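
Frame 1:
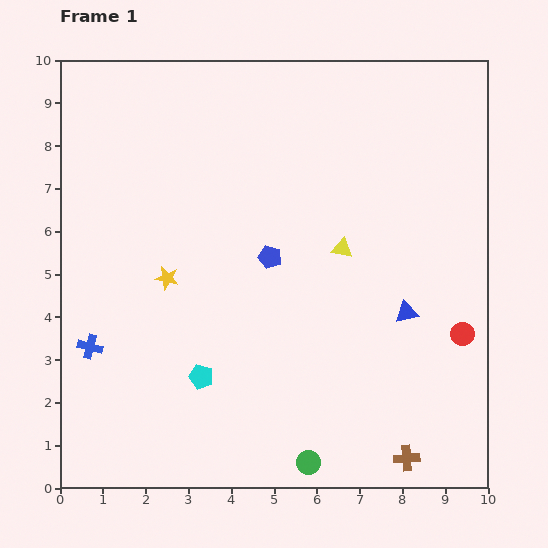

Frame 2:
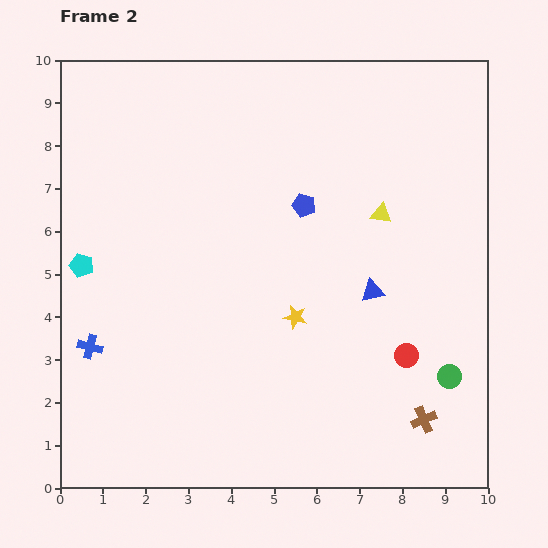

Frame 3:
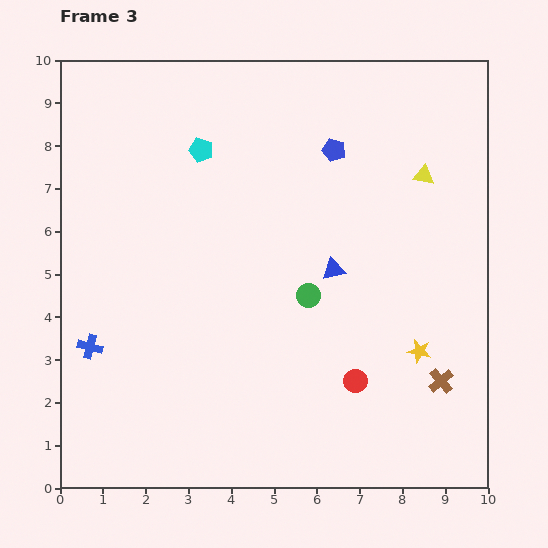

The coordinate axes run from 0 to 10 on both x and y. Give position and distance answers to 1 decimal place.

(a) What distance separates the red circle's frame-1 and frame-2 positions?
1.4

The red circle moved from (9.4, 3.6) to (8.1, 3.1), a distance of √(1.3² + 0.5²) ≈ 1.4.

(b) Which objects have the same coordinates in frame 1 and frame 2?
the blue cross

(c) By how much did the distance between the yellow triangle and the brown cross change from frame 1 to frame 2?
-0.2

Distance in frame 1: 5.1. Distance in frame 2: 4.9.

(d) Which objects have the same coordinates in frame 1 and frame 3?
the blue cross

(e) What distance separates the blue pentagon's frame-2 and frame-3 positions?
1.5

The blue pentagon moved from (5.7, 6.6) to (6.4, 7.9), a distance of √(0.7² + 1.3²) ≈ 1.5.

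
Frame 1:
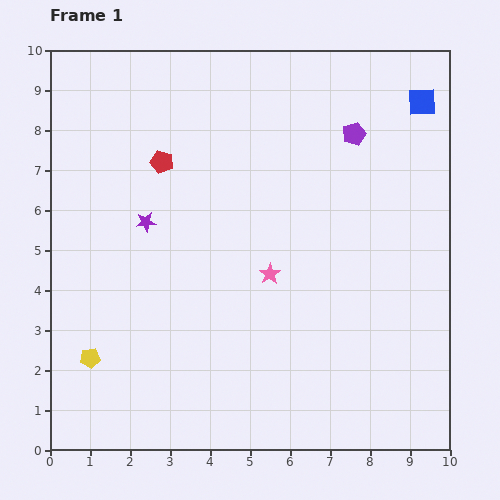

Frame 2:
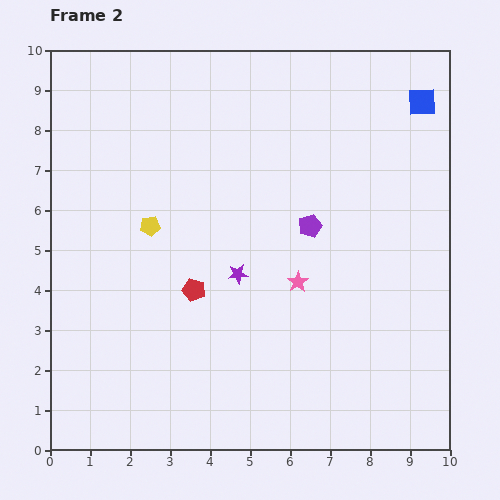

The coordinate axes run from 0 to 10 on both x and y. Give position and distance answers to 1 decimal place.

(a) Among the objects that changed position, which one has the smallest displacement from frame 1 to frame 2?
the pink star

(moved 0.7)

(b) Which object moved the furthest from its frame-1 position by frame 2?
the yellow pentagon

(moved 3.6; next 3.3)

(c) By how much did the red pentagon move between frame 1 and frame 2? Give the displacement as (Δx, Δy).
(0.8, -3.2)

The red pentagon was at (2.8, 7.2) in frame 1 and (3.6, 4.0) in frame 2.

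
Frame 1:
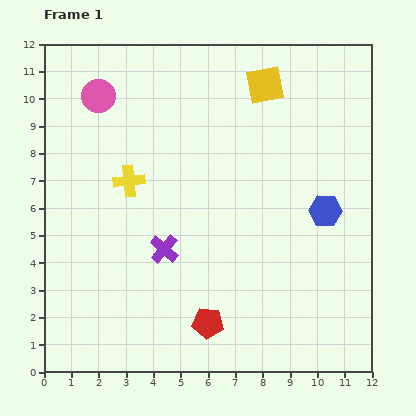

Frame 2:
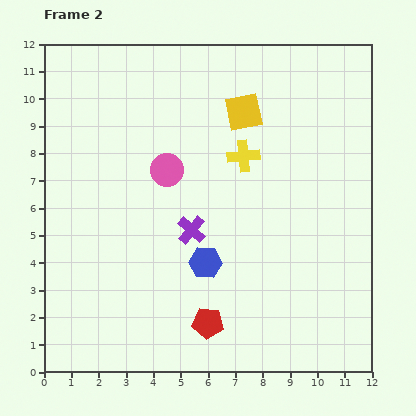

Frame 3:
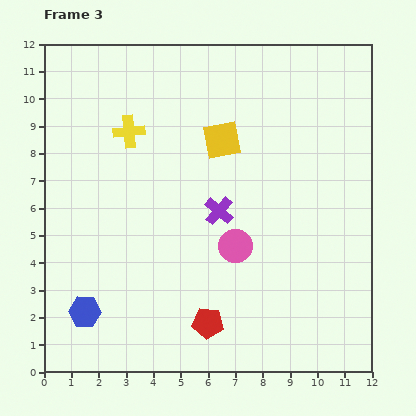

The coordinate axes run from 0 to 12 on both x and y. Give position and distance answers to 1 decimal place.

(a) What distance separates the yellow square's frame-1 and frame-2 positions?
1.3

The yellow square moved from (8.1, 10.5) to (7.3, 9.5), a distance of √(0.8² + 1.0²) ≈ 1.3.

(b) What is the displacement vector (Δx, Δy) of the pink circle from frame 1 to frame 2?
(2.5, -2.7)

The pink circle was at (2.0, 10.1) in frame 1 and (4.5, 7.4) in frame 2.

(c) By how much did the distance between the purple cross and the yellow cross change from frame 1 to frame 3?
+1.6

Distance in frame 1: 2.8. Distance in frame 3: 4.4.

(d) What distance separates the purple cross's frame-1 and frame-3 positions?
2.4

The purple cross moved from (4.4, 4.5) to (6.4, 5.9), a distance of √(2.0² + 1.4²) ≈ 2.4.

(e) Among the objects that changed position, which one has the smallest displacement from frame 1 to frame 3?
the yellow cross

(moved 1.8)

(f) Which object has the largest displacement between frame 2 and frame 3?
the blue hexagon

(moved 4.8; next 4.3)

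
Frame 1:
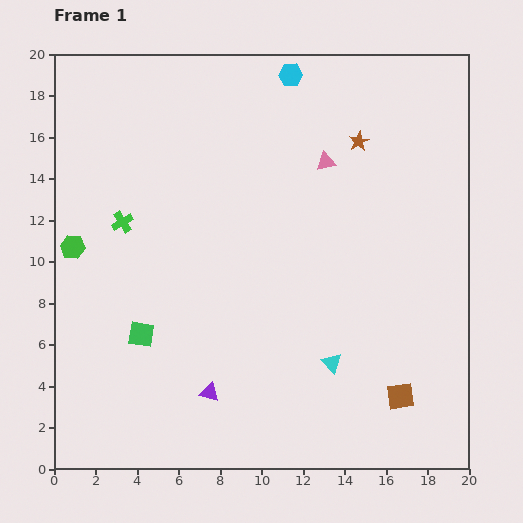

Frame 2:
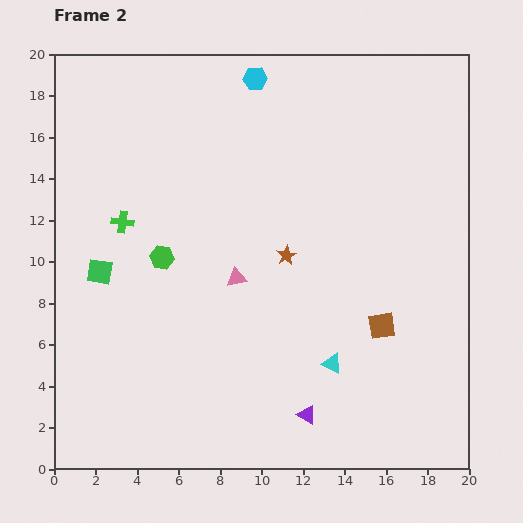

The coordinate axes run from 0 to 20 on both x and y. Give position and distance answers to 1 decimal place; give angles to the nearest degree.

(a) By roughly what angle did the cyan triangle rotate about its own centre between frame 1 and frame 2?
20° counter-clockwise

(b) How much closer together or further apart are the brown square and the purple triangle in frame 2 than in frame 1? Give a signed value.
-3.6

Distance in frame 1: 9.2. Distance in frame 2: 5.6.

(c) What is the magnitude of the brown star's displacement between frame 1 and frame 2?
6.5

The brown star moved from (14.7, 15.8) to (11.2, 10.3), a distance of √(3.5² + 5.5²) ≈ 6.5.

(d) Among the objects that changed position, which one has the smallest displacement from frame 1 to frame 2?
the cyan hexagon

(moved 1.7)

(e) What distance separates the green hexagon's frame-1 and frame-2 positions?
4.3

The green hexagon moved from (0.9, 10.7) to (5.2, 10.2), a distance of √(4.3² + 0.5²) ≈ 4.3.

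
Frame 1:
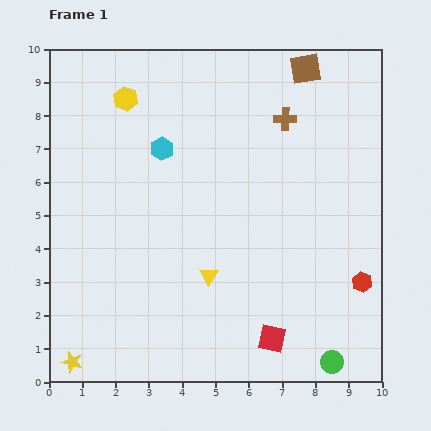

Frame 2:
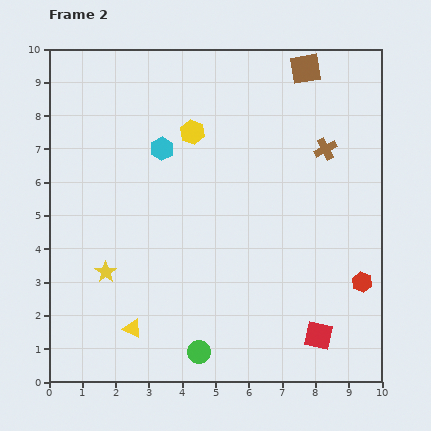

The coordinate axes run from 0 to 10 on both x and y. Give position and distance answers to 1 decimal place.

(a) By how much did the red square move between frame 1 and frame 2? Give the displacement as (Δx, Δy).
(1.4, 0.1)

The red square was at (6.7, 1.3) in frame 1 and (8.1, 1.4) in frame 2.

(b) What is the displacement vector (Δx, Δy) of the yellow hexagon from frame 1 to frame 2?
(2.0, -1.0)

The yellow hexagon was at (2.3, 8.5) in frame 1 and (4.3, 7.5) in frame 2.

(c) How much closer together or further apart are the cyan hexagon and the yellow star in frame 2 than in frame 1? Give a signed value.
-2.8

Distance in frame 1: 6.9. Distance in frame 2: 4.1.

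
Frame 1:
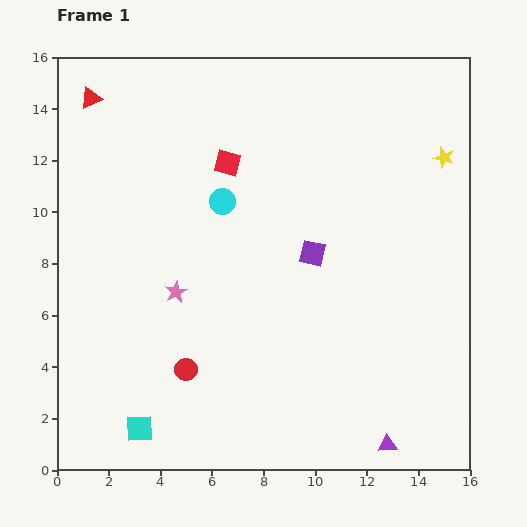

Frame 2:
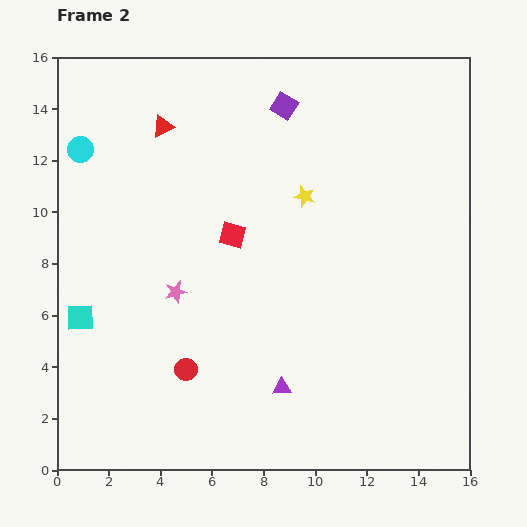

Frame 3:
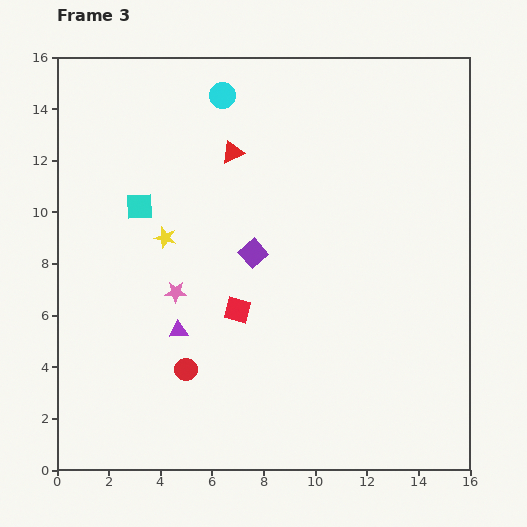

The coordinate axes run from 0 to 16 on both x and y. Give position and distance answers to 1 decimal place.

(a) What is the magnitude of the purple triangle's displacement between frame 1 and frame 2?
4.7

The purple triangle moved from (12.8, 1.0) to (8.7, 3.2), a distance of √(4.1² + 2.2²) ≈ 4.7.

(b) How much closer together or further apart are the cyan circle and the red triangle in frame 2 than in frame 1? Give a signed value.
-3.2

Distance in frame 1: 6.5. Distance in frame 2: 3.3.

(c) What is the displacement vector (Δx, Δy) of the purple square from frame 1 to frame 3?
(-2.3, 0.0)

The purple square was at (9.9, 8.4) in frame 1 and (7.6, 8.4) in frame 3.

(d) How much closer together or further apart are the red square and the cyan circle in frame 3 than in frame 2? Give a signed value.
+1.5

Distance in frame 2: 6.8. Distance in frame 3: 8.3.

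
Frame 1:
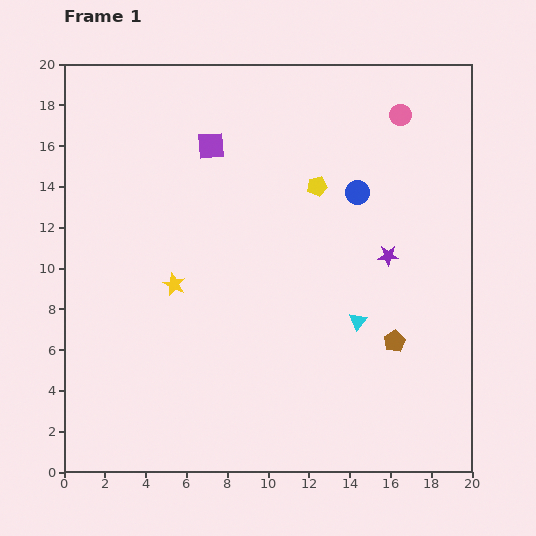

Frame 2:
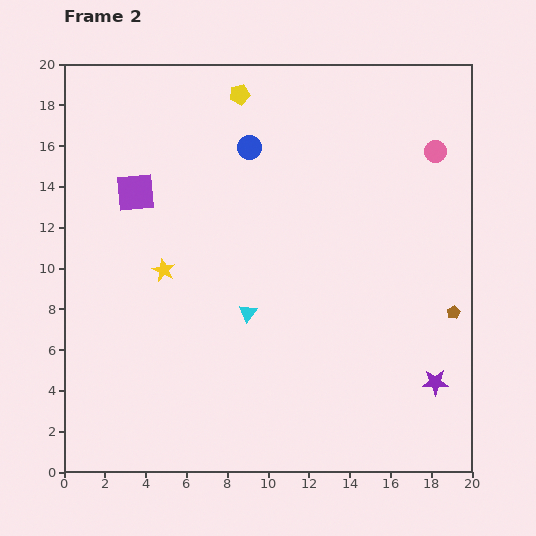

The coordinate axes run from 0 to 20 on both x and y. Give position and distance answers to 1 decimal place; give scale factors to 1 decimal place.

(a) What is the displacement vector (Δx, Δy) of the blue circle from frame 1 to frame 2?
(-5.3, 2.2)

The blue circle was at (14.4, 13.7) in frame 1 and (9.1, 15.9) in frame 2.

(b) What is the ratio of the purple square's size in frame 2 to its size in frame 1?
1.4×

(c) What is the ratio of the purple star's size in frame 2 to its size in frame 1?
1.3×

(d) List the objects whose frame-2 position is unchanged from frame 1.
none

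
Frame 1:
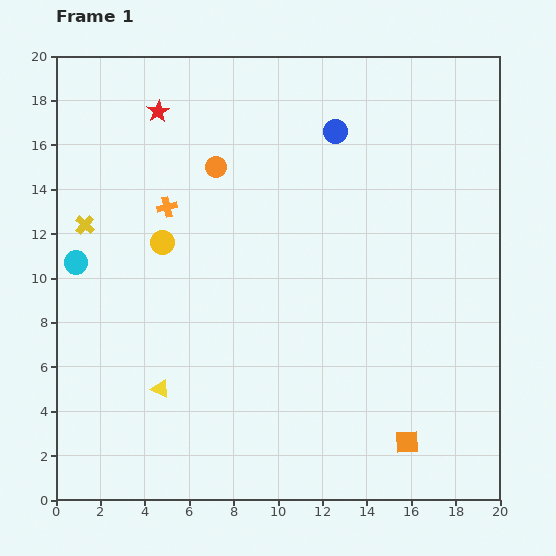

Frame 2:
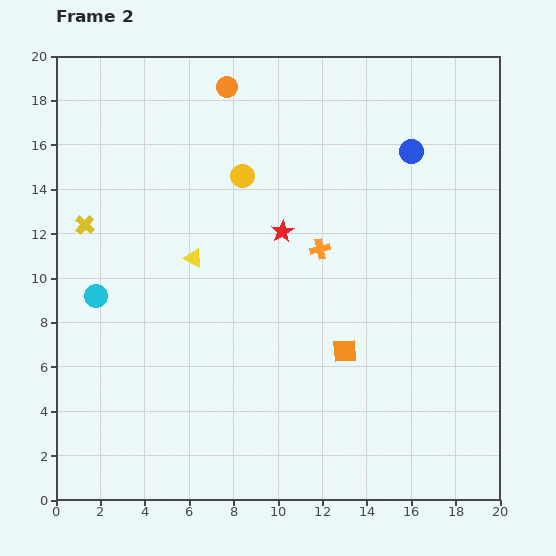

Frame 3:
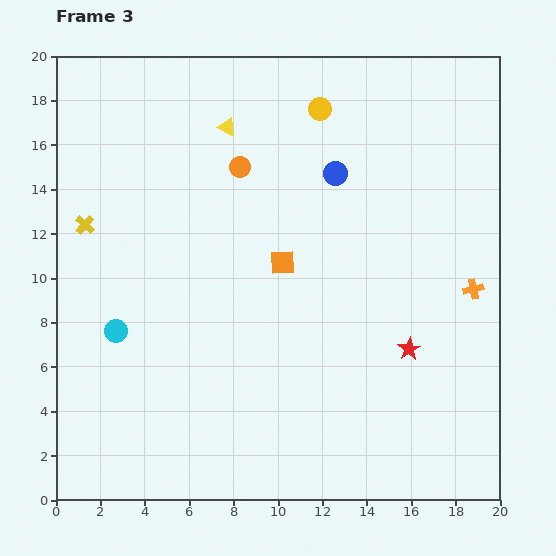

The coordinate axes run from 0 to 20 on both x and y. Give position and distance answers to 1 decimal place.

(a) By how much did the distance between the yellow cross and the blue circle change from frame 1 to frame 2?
+3.0

Distance in frame 1: 12.1. Distance in frame 2: 15.1.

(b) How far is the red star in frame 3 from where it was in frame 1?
15.6

The red star moved from (4.6, 17.5) to (15.9, 6.8), a distance of √(11.3² + 10.7²) ≈ 15.6.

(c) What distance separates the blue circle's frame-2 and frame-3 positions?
3.5

The blue circle moved from (16.0, 15.7) to (12.6, 14.7), a distance of √(3.4² + 1.0²) ≈ 3.5.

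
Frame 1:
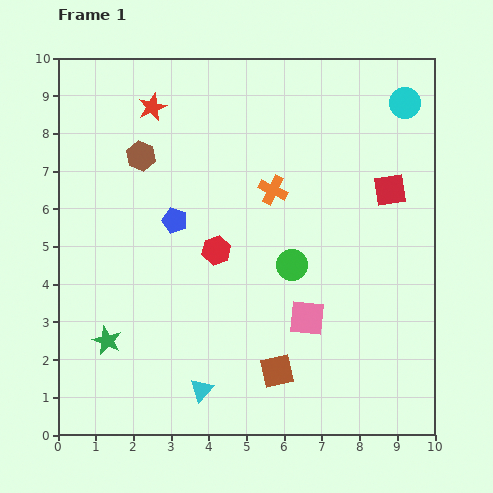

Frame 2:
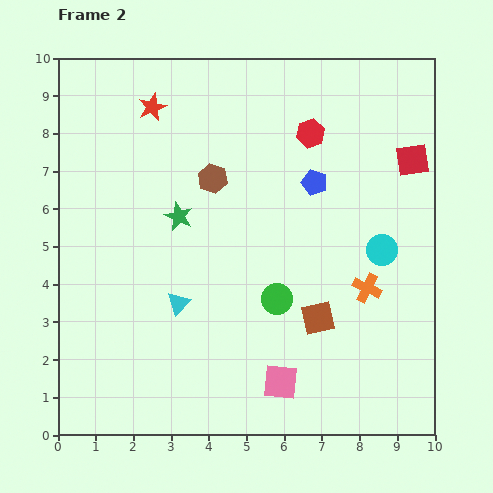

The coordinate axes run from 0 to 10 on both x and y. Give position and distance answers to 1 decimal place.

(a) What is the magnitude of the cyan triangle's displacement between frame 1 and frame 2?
2.4

The cyan triangle moved from (3.8, 1.2) to (3.2, 3.5), a distance of √(0.6² + 2.3²) ≈ 2.4.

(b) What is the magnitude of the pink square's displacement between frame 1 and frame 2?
1.8

The pink square moved from (6.6, 3.1) to (5.9, 1.4), a distance of √(0.7² + 1.7²) ≈ 1.8.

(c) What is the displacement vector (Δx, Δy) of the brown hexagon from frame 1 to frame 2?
(1.9, -0.6)

The brown hexagon was at (2.2, 7.4) in frame 1 and (4.1, 6.8) in frame 2.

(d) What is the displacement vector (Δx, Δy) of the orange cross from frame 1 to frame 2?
(2.5, -2.6)

The orange cross was at (5.7, 6.5) in frame 1 and (8.2, 3.9) in frame 2.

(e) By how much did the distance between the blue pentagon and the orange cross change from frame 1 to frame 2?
+0.4

Distance in frame 1: 2.7. Distance in frame 2: 3.1.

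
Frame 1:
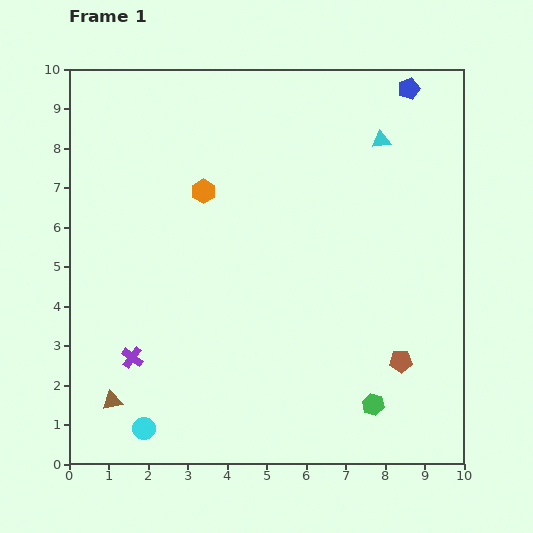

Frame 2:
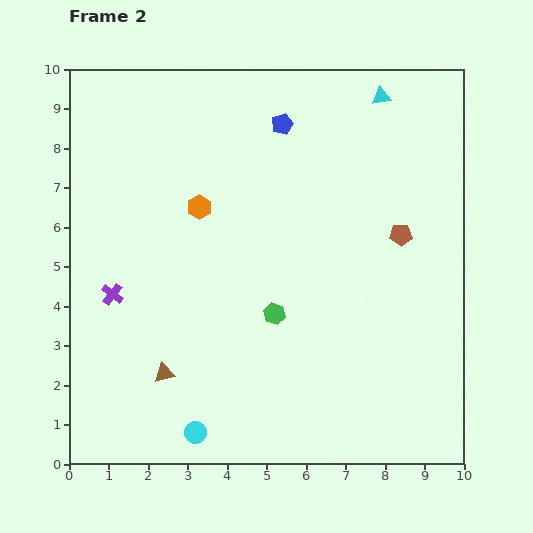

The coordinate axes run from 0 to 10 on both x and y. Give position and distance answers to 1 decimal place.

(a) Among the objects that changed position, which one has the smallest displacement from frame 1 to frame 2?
the orange hexagon

(moved 0.4)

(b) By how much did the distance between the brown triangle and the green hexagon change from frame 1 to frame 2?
-3.4

Distance in frame 1: 6.6. Distance in frame 2: 3.2.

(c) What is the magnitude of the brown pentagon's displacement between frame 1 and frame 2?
3.2

The brown pentagon moved from (8.4, 2.6) to (8.4, 5.8), a distance of √(0.0² + 3.2²) ≈ 3.2.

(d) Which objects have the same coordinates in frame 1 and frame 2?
none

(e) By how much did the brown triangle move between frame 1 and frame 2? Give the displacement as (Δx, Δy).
(1.3, 0.7)

The brown triangle was at (1.1, 1.6) in frame 1 and (2.4, 2.3) in frame 2.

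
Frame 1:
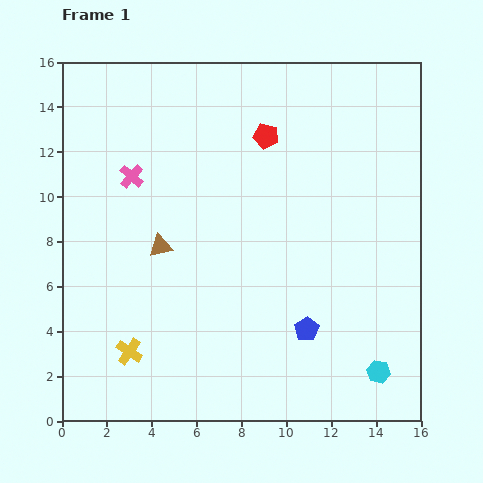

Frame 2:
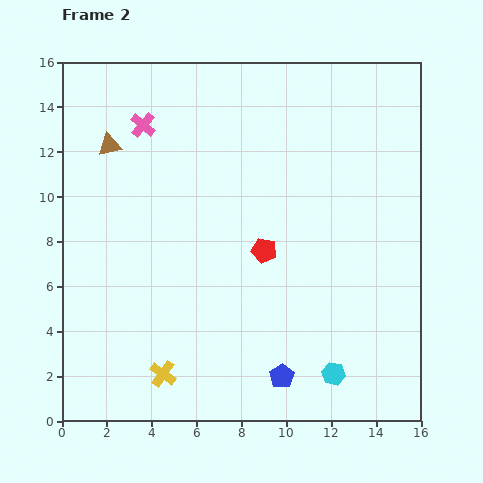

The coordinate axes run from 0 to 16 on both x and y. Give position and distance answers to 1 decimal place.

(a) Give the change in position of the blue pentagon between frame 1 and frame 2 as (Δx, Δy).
(-1.1, -2.1)

The blue pentagon was at (10.9, 4.1) in frame 1 and (9.8, 2.0) in frame 2.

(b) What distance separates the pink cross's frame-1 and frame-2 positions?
2.4

The pink cross moved from (3.1, 10.9) to (3.6, 13.2), a distance of √(0.5² + 2.3²) ≈ 2.4.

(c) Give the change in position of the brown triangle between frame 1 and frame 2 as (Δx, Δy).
(-2.3, 4.5)

The brown triangle was at (4.4, 7.8) in frame 1 and (2.1, 12.3) in frame 2.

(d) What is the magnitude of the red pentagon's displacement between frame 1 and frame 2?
5.1

The red pentagon moved from (9.1, 12.7) to (9.0, 7.6), a distance of √(0.1² + 5.1²) ≈ 5.1.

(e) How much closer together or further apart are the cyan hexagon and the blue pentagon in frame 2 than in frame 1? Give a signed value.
-1.4

Distance in frame 1: 3.7. Distance in frame 2: 2.3.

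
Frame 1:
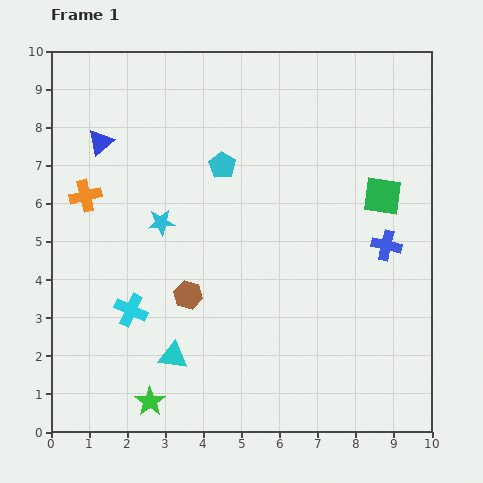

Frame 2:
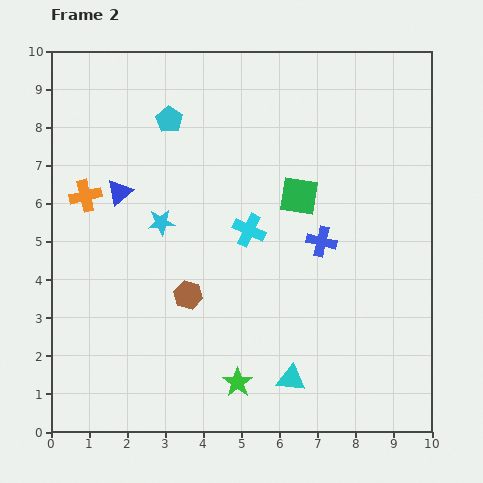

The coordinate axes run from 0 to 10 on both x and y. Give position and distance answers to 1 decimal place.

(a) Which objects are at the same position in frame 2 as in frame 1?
the brown hexagon, the cyan star, the orange cross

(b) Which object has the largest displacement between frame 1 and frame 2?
the cyan cross

(moved 3.7; next 3.2)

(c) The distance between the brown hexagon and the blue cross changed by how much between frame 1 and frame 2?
-1.6

Distance in frame 1: 5.4. Distance in frame 2: 3.8.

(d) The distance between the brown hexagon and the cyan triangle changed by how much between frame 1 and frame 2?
+1.9

Distance in frame 1: 1.6. Distance in frame 2: 3.5.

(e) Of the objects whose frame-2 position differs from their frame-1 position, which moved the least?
the blue triangle

(moved 1.4)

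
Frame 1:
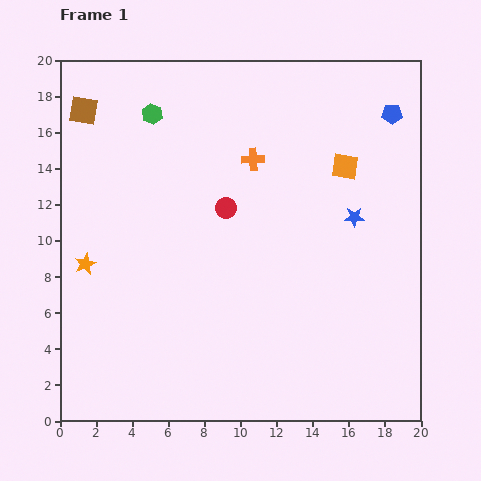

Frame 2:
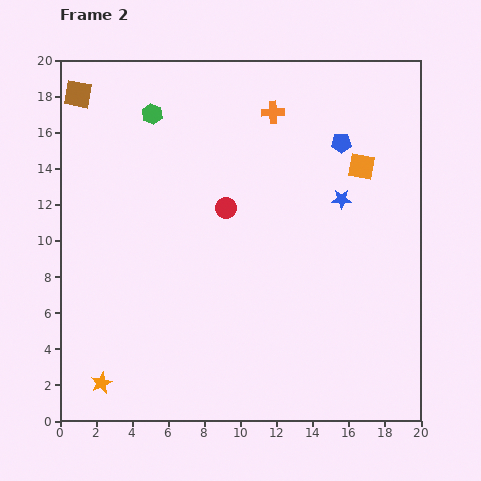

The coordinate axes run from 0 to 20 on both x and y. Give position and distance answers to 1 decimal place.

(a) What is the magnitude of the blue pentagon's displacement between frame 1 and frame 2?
3.2

The blue pentagon moved from (18.4, 17.0) to (15.6, 15.4), a distance of √(2.8² + 1.6²) ≈ 3.2.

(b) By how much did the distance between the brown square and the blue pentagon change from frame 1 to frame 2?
-2.3

Distance in frame 1: 17.1. Distance in frame 2: 14.8.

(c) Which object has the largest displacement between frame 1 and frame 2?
the orange star

(moved 6.7; next 3.2)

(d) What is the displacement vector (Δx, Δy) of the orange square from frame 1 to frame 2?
(0.9, 0.0)

The orange square was at (15.8, 14.1) in frame 1 and (16.7, 14.1) in frame 2.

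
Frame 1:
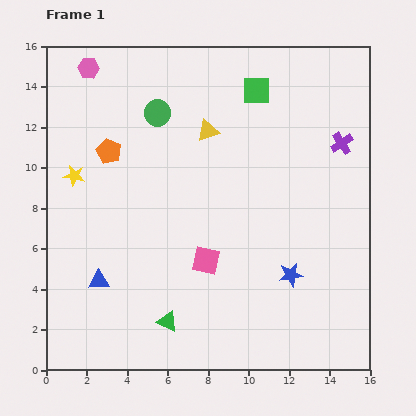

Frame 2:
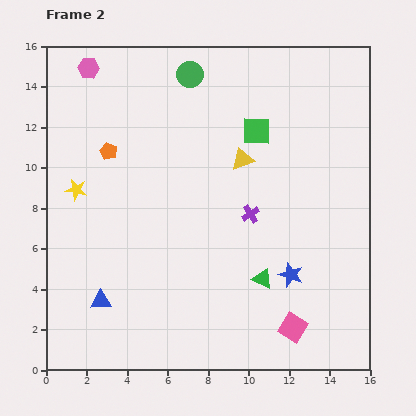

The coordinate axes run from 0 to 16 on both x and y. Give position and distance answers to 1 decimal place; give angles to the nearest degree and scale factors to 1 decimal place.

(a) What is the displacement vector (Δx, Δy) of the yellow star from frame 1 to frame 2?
(0.1, -0.7)

The yellow star was at (1.4, 9.6) in frame 1 and (1.5, 8.9) in frame 2.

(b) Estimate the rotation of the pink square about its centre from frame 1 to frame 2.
20° clockwise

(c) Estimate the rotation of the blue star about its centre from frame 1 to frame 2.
28° clockwise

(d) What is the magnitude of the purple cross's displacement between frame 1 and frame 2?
5.7

The purple cross moved from (14.6, 11.2) to (10.1, 7.7), a distance of √(4.5² + 3.5²) ≈ 5.7.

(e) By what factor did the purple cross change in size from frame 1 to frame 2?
0.8×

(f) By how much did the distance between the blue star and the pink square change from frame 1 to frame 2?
-1.7

Distance in frame 1: 4.3. Distance in frame 2: 2.6.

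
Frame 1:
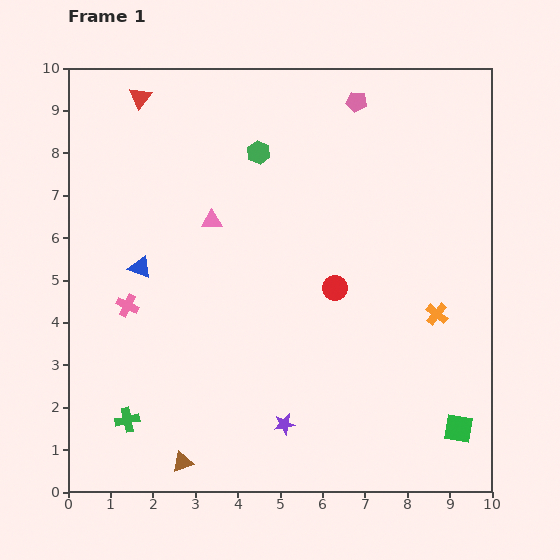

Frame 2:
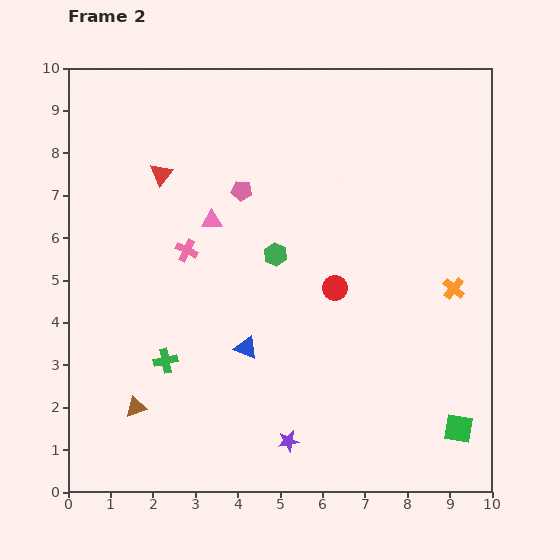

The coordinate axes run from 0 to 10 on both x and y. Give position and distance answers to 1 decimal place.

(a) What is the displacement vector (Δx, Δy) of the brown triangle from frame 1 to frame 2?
(-1.1, 1.3)

The brown triangle was at (2.7, 0.7) in frame 1 and (1.6, 2.0) in frame 2.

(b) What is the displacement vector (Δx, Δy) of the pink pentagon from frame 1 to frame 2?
(-2.7, -2.1)

The pink pentagon was at (6.8, 9.2) in frame 1 and (4.1, 7.1) in frame 2.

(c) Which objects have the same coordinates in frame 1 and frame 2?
the green square, the red circle, the pink triangle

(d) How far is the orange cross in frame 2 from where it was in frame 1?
0.7

The orange cross moved from (8.7, 4.2) to (9.1, 4.8), a distance of √(0.4² + 0.6²) ≈ 0.7.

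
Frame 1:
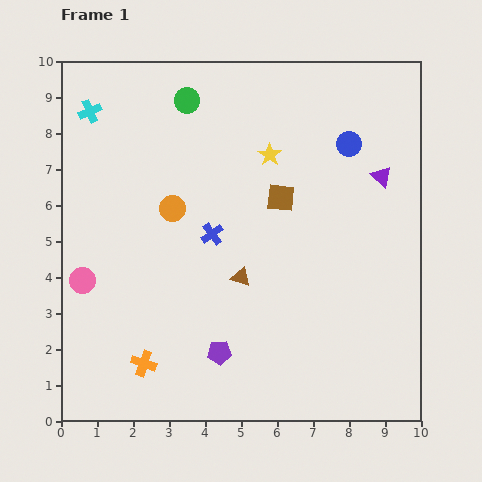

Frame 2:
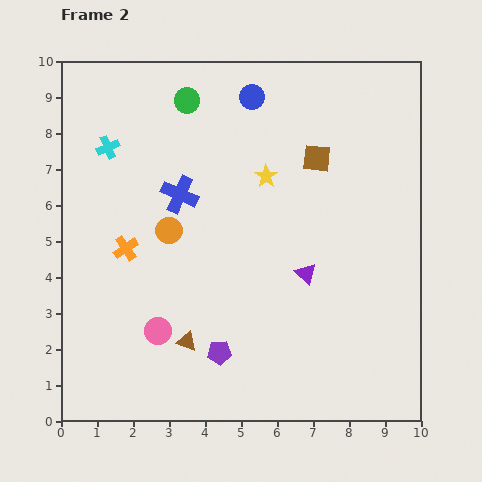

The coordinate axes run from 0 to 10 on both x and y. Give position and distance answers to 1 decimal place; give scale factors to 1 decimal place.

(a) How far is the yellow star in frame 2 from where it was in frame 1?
0.6

The yellow star moved from (5.8, 7.4) to (5.7, 6.8), a distance of √(0.1² + 0.6²) ≈ 0.6.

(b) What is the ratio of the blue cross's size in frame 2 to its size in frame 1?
1.7×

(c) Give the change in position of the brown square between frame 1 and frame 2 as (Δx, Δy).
(1.0, 1.1)

The brown square was at (6.1, 6.2) in frame 1 and (7.1, 7.3) in frame 2.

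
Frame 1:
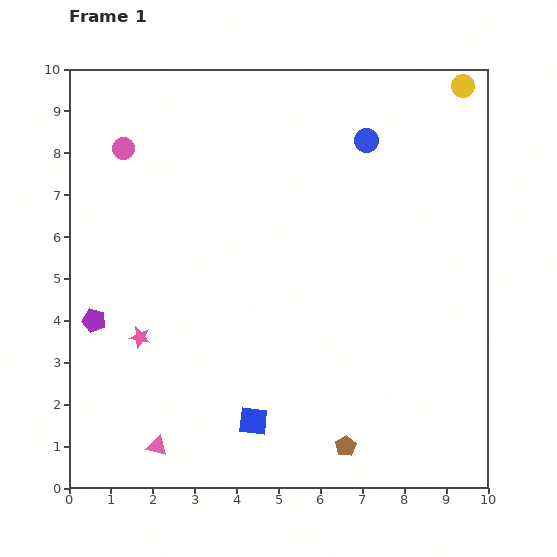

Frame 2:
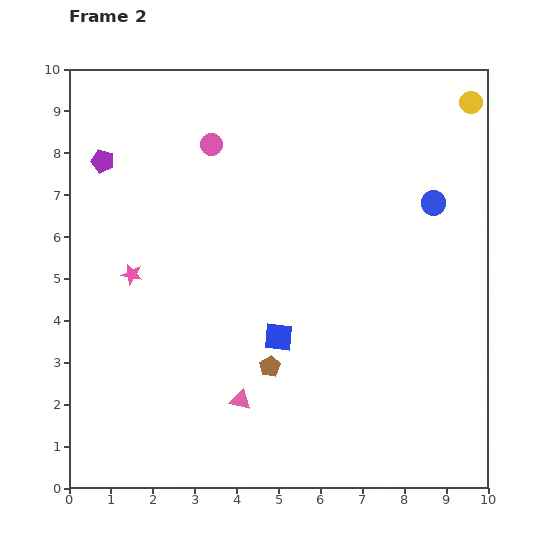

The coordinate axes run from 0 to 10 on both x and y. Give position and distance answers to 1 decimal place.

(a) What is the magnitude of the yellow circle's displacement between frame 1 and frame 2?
0.4

The yellow circle moved from (9.4, 9.6) to (9.6, 9.2), a distance of √(0.2² + 0.4²) ≈ 0.4.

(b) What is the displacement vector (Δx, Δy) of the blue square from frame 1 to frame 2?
(0.6, 2.0)

The blue square was at (4.4, 1.6) in frame 1 and (5.0, 3.6) in frame 2.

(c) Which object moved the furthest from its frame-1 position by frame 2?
the purple pentagon

(moved 3.8; next 2.6)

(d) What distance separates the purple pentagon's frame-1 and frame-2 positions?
3.8

The purple pentagon moved from (0.6, 4.0) to (0.8, 7.8), a distance of √(0.2² + 3.8²) ≈ 3.8.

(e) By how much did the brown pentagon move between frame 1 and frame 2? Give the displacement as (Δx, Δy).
(-1.8, 1.9)

The brown pentagon was at (6.6, 1.0) in frame 1 and (4.8, 2.9) in frame 2.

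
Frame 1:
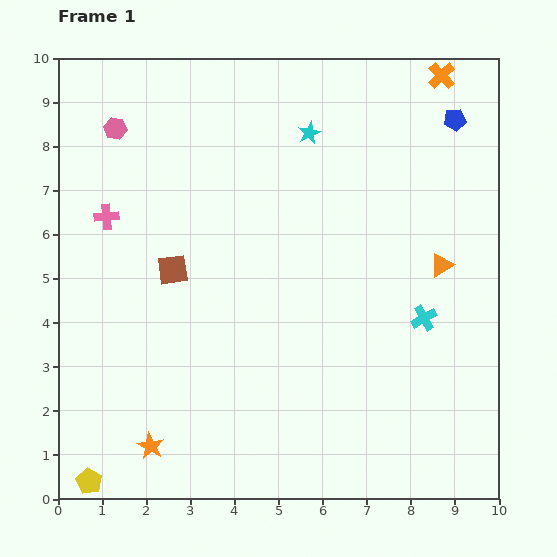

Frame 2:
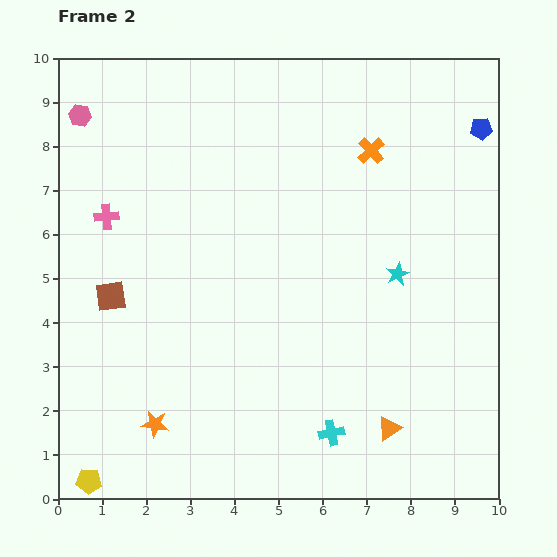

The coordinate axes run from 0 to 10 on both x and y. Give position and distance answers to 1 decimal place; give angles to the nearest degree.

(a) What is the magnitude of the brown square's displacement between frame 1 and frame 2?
1.5

The brown square moved from (2.6, 5.2) to (1.2, 4.6), a distance of √(1.4² + 0.6²) ≈ 1.5.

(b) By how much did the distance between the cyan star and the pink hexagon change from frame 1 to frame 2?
+3.6

Distance in frame 1: 4.4. Distance in frame 2: 8.0.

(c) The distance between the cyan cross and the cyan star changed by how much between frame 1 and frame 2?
-1.0

Distance in frame 1: 4.9. Distance in frame 2: 3.9.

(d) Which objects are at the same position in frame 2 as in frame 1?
the yellow pentagon, the pink cross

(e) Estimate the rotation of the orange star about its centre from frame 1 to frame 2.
21° counter-clockwise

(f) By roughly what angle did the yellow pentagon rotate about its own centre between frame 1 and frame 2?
26° counter-clockwise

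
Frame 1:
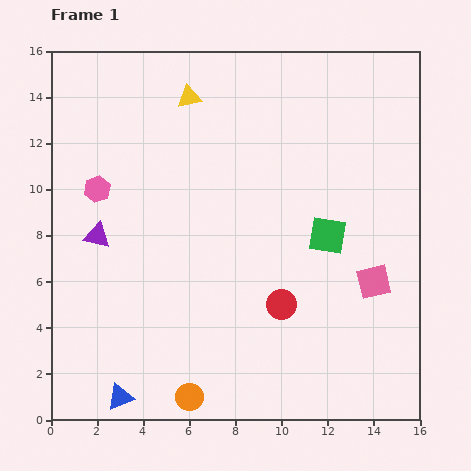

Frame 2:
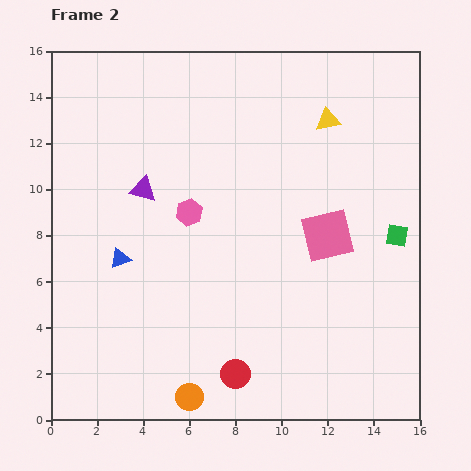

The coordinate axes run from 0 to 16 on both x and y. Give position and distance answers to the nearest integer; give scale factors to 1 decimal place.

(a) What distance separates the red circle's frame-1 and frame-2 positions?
4

The red circle moved from (10, 5) to (8, 2), a distance of √(2² + 3²) ≈ 4.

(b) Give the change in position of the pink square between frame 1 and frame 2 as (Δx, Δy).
(-2, 2)

The pink square was at (14, 6) in frame 1 and (12, 8) in frame 2.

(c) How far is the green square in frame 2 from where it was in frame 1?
3

The green square moved from (12, 8) to (15, 8), a distance of √(3² + 0²) ≈ 3.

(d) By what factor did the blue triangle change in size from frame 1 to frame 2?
0.8×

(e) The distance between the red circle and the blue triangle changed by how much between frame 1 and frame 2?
-1

Distance in frame 1: 8. Distance in frame 2: 7.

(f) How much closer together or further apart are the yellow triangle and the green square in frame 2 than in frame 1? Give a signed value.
-2

Distance in frame 1: 8. Distance in frame 2: 6.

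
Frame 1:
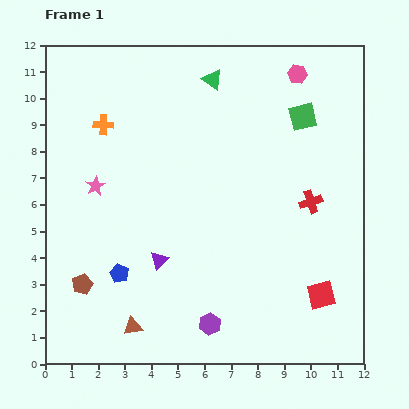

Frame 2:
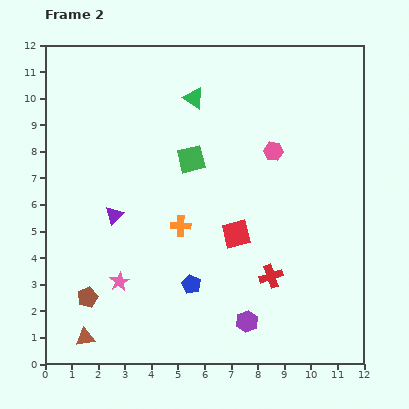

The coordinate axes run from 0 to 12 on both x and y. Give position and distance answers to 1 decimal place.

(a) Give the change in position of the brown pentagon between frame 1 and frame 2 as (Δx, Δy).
(0.2, -0.5)

The brown pentagon was at (1.4, 3.0) in frame 1 and (1.6, 2.5) in frame 2.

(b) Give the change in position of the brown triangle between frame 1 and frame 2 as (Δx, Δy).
(-1.8, -0.4)

The brown triangle was at (3.3, 1.4) in frame 1 and (1.5, 1.0) in frame 2.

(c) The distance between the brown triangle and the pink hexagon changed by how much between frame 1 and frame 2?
-1.3

Distance in frame 1: 11.3. Distance in frame 2: 10.0.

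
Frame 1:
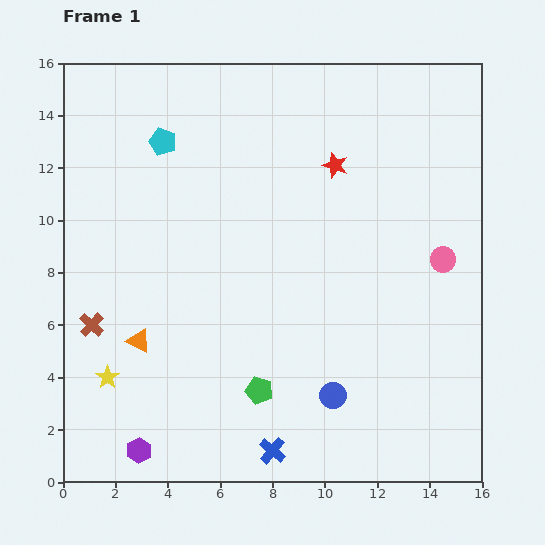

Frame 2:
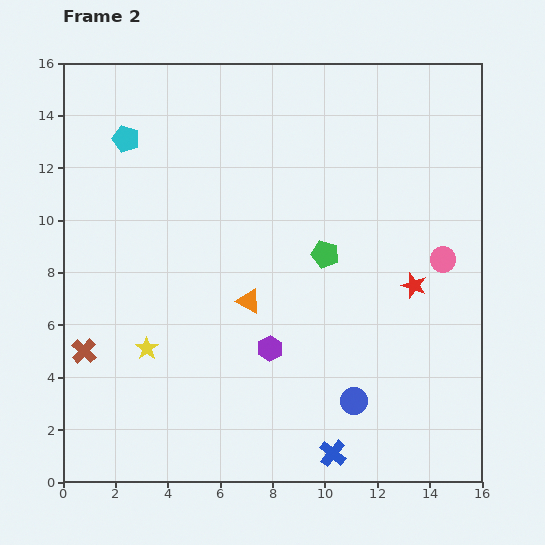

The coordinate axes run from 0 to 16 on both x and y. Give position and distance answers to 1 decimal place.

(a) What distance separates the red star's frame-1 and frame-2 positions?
5.5

The red star moved from (10.4, 12.1) to (13.4, 7.5), a distance of √(3.0² + 4.6²) ≈ 5.5.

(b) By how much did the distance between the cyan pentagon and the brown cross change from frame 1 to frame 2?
+0.8

Distance in frame 1: 7.5. Distance in frame 2: 8.3.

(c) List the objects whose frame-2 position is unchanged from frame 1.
the pink circle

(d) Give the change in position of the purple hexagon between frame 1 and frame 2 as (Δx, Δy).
(5.0, 3.9)

The purple hexagon was at (2.9, 1.2) in frame 1 and (7.9, 5.1) in frame 2.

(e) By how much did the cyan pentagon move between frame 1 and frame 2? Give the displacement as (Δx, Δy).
(-1.4, 0.1)

The cyan pentagon was at (3.8, 13.0) in frame 1 and (2.4, 13.1) in frame 2.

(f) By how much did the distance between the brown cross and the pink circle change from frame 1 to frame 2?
+0.5

Distance in frame 1: 13.6. Distance in frame 2: 14.1.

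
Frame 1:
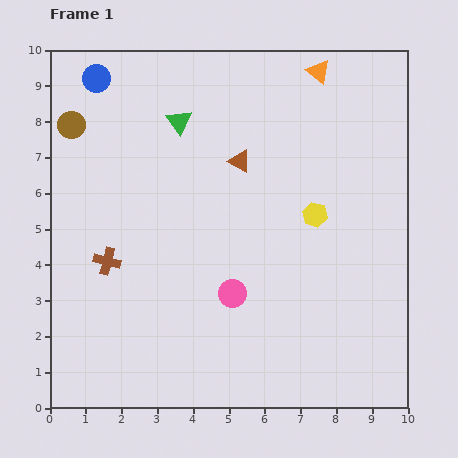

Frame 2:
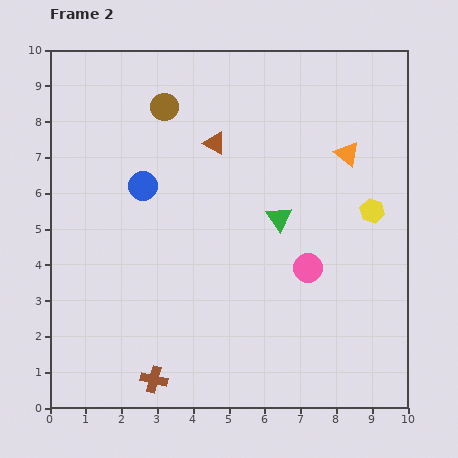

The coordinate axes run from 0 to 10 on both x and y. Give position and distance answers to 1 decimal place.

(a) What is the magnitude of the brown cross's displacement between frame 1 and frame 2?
3.5

The brown cross moved from (1.6, 4.1) to (2.9, 0.8), a distance of √(1.3² + 3.3²) ≈ 3.5.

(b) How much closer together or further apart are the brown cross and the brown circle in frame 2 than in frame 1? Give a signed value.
+3.7

Distance in frame 1: 3.9. Distance in frame 2: 7.6.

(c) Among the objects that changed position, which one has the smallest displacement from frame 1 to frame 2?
the brown triangle

(moved 0.9)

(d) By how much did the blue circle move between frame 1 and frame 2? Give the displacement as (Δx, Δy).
(1.3, -3.0)

The blue circle was at (1.3, 9.2) in frame 1 and (2.6, 6.2) in frame 2.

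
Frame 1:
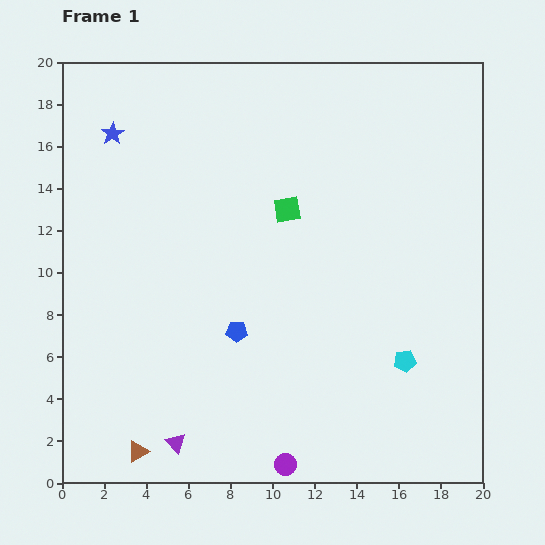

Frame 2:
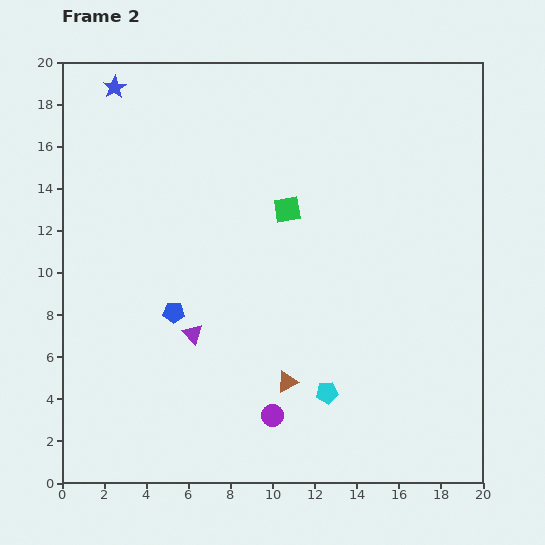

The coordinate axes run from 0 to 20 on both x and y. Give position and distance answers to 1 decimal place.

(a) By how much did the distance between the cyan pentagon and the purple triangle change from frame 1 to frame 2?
-4.6

Distance in frame 1: 11.6. Distance in frame 2: 7.0.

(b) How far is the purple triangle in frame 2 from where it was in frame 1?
5.3

The purple triangle moved from (5.4, 1.9) to (6.2, 7.1), a distance of √(0.8² + 5.2²) ≈ 5.3.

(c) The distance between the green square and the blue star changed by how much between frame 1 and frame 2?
+1.0

Distance in frame 1: 9.0. Distance in frame 2: 10.0.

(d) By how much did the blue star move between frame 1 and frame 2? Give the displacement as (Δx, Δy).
(0.1, 2.2)

The blue star was at (2.4, 16.6) in frame 1 and (2.5, 18.8) in frame 2.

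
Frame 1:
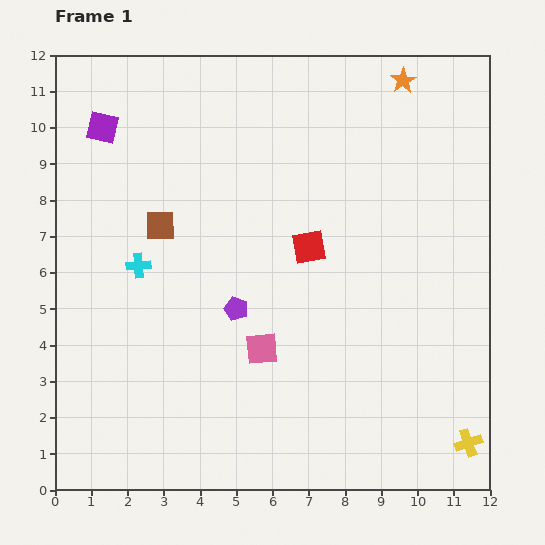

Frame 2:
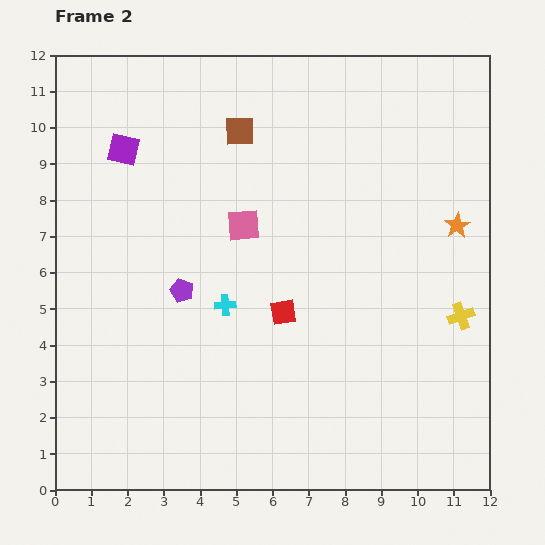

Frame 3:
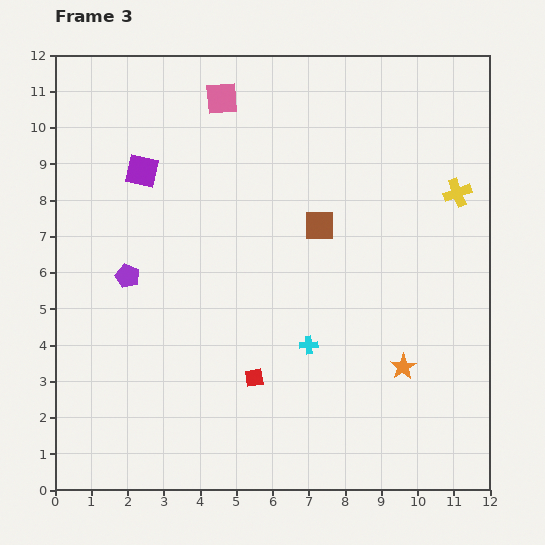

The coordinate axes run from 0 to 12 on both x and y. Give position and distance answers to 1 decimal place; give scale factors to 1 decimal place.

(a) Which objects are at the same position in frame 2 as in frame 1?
none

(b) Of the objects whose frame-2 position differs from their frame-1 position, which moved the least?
the purple square

(moved 0.8)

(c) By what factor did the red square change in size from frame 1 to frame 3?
0.6×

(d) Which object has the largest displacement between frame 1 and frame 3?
the orange star

(moved 7.9; next 7.0)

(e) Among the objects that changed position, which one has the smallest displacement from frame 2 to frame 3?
the purple square

(moved 0.8)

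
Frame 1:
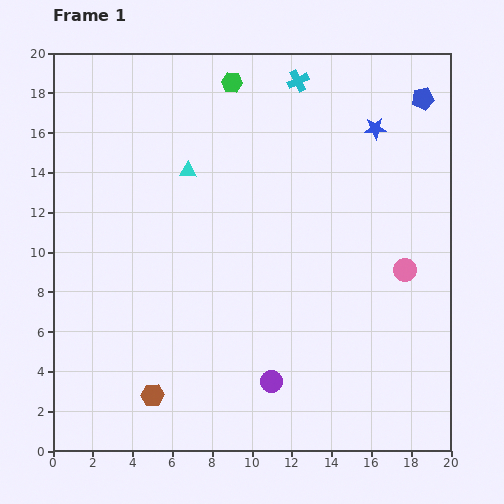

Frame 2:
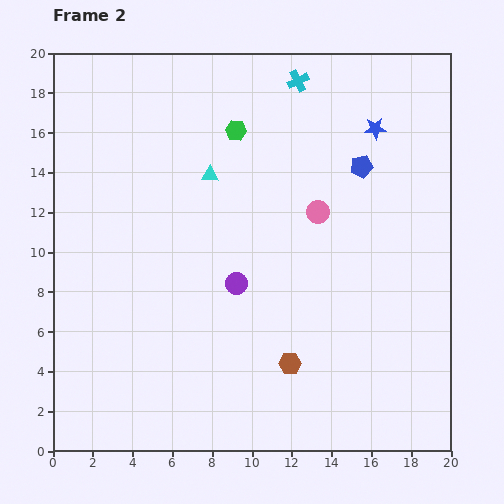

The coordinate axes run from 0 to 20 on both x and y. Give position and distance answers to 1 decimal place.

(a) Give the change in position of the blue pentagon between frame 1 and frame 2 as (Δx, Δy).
(-3.1, -3.4)

The blue pentagon was at (18.6, 17.7) in frame 1 and (15.5, 14.3) in frame 2.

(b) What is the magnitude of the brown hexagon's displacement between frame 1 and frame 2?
7.1

The brown hexagon moved from (5.0, 2.8) to (11.9, 4.4), a distance of √(6.9² + 1.6²) ≈ 7.1.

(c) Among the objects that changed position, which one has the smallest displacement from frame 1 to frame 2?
the cyan triangle

(moved 1.1)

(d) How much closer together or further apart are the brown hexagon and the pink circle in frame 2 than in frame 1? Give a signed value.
-6.5

Distance in frame 1: 14.2. Distance in frame 2: 7.7.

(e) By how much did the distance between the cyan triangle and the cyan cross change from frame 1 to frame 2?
-0.7

Distance in frame 1: 7.1. Distance in frame 2: 6.4.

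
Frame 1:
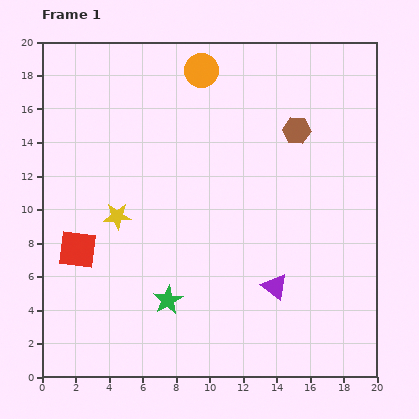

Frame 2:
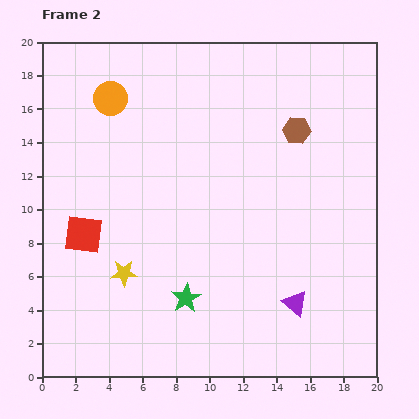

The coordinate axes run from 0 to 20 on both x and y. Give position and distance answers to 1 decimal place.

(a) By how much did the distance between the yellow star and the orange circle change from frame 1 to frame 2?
+0.4

Distance in frame 1: 10.0. Distance in frame 2: 10.4.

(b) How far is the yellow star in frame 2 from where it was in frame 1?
3.4

The yellow star moved from (4.5, 9.6) to (4.9, 6.2), a distance of √(0.4² + 3.4²) ≈ 3.4.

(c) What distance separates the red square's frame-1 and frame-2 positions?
1.0

The red square moved from (2.1, 7.6) to (2.5, 8.5), a distance of √(0.4² + 0.9²) ≈ 1.0.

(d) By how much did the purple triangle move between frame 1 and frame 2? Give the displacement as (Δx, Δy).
(1.2, -1.0)

The purple triangle was at (13.9, 5.4) in frame 1 and (15.1, 4.4) in frame 2.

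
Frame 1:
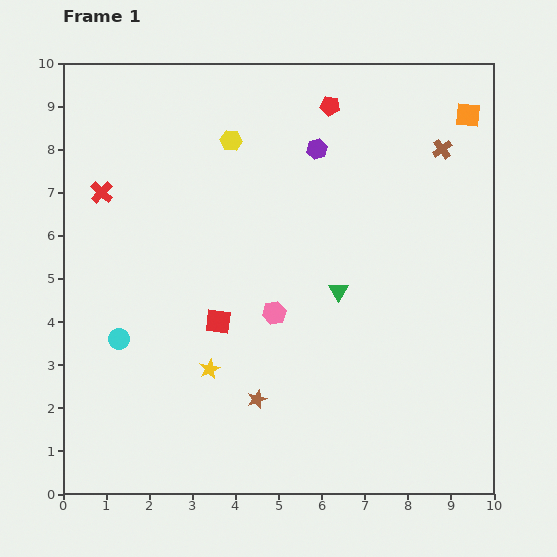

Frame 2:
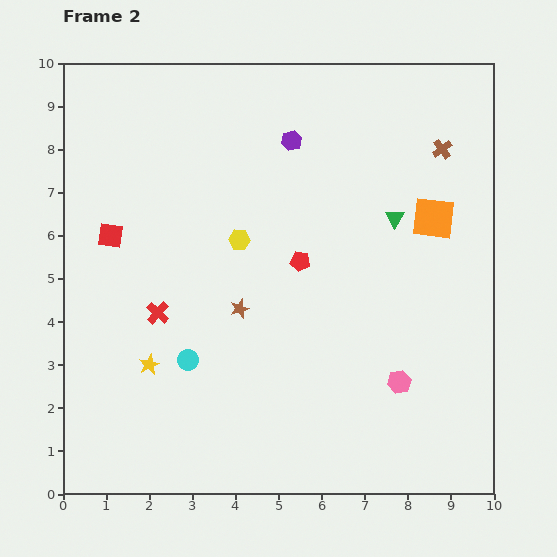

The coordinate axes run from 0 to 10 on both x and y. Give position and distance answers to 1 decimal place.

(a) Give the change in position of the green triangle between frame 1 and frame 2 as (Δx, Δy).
(1.3, 1.7)

The green triangle was at (6.4, 4.7) in frame 1 and (7.7, 6.4) in frame 2.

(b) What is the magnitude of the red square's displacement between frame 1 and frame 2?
3.2

The red square moved from (3.6, 4.0) to (1.1, 6.0), a distance of √(2.5² + 2.0²) ≈ 3.2.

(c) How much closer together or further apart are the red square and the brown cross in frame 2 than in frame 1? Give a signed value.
+1.4

Distance in frame 1: 6.6. Distance in frame 2: 8.0.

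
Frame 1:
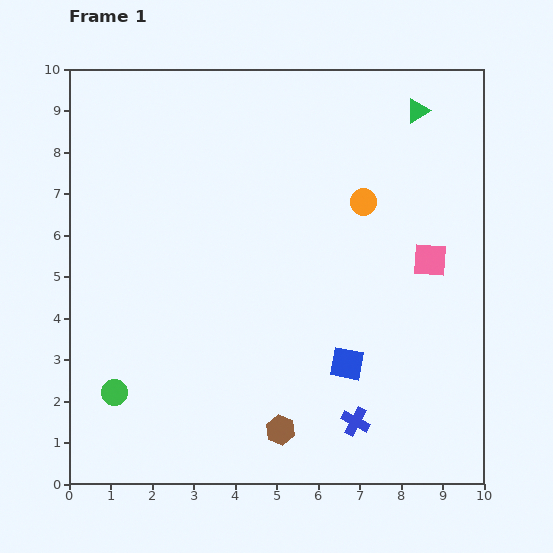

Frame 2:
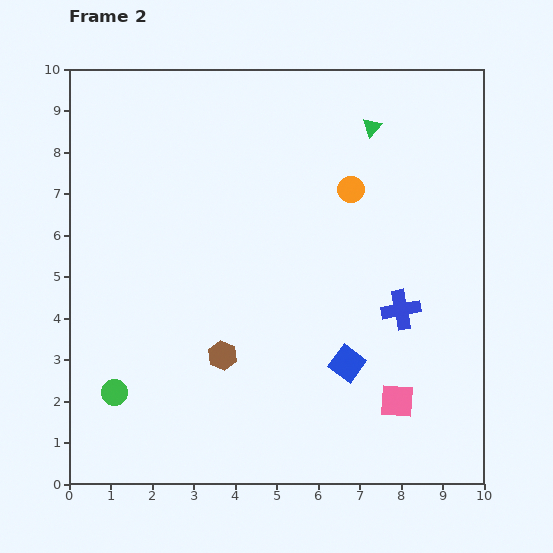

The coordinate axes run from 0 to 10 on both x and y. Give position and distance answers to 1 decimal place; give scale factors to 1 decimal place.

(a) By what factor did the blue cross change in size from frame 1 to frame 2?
1.4×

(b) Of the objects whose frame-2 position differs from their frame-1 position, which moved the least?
the orange circle

(moved 0.4)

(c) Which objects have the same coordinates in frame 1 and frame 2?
the green circle, the blue square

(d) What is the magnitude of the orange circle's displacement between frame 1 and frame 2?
0.4

The orange circle moved from (7.1, 6.8) to (6.8, 7.1), a distance of √(0.3² + 0.3²) ≈ 0.4.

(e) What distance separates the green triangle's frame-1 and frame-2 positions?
1.2

The green triangle moved from (8.4, 9.0) to (7.3, 8.6), a distance of √(1.1² + 0.4²) ≈ 1.2.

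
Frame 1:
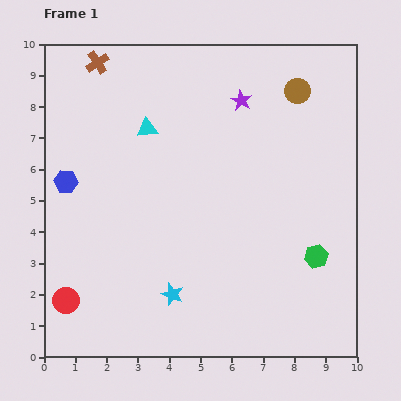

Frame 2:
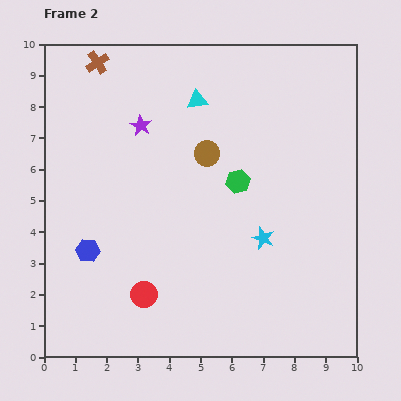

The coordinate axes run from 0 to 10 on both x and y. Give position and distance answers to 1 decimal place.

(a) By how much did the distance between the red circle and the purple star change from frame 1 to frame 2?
-3.1

Distance in frame 1: 8.5. Distance in frame 2: 5.4.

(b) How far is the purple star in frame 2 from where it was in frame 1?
3.3

The purple star moved from (6.3, 8.2) to (3.1, 7.4), a distance of √(3.2² + 0.8²) ≈ 3.3.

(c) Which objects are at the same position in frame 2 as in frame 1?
the brown cross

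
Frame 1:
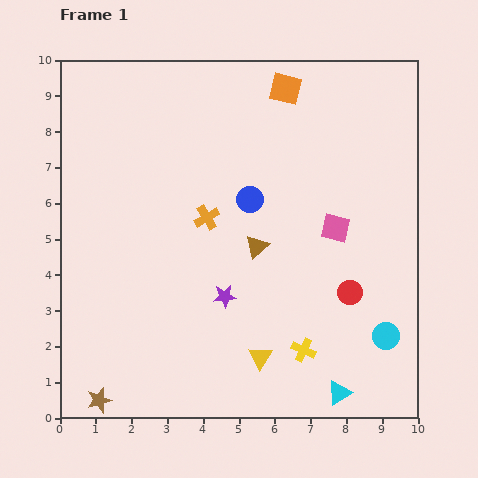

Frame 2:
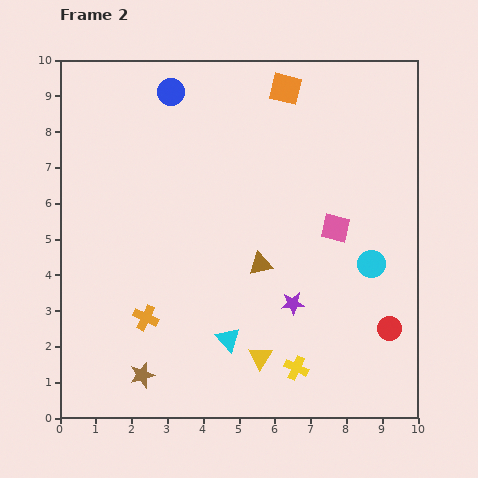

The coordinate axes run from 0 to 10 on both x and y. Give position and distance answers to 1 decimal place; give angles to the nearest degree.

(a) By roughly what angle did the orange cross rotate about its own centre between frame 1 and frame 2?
35° counter-clockwise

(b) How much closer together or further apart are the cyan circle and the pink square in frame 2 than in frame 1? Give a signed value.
-1.9

Distance in frame 1: 3.3. Distance in frame 2: 1.4.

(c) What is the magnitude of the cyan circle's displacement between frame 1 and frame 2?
2.0

The cyan circle moved from (9.1, 2.3) to (8.7, 4.3), a distance of √(0.4² + 2.0²) ≈ 2.0.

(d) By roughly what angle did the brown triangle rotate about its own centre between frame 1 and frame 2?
31° clockwise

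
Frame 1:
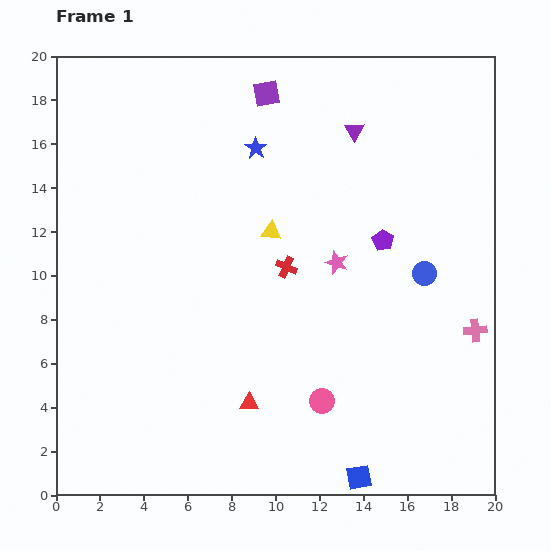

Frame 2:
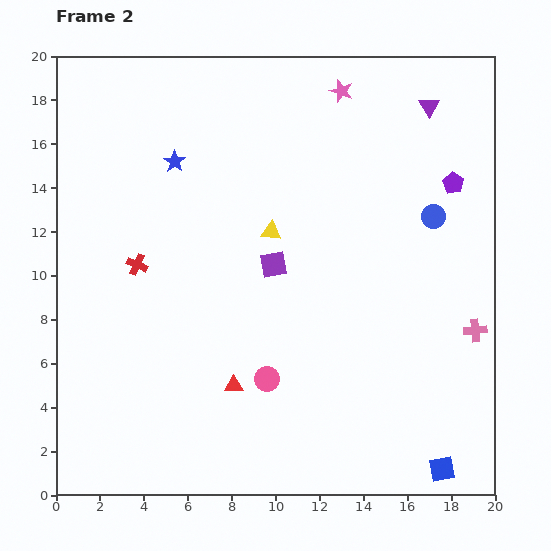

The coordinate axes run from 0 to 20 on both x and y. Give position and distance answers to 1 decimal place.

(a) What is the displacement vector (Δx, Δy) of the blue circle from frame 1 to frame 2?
(0.4, 2.6)

The blue circle was at (16.8, 10.1) in frame 1 and (17.2, 12.7) in frame 2.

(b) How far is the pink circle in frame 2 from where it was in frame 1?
2.7

The pink circle moved from (12.1, 4.3) to (9.6, 5.3), a distance of √(2.5² + 1.0²) ≈ 2.7.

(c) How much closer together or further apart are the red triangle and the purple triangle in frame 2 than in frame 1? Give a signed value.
+2.2

Distance in frame 1: 13.3. Distance in frame 2: 15.5.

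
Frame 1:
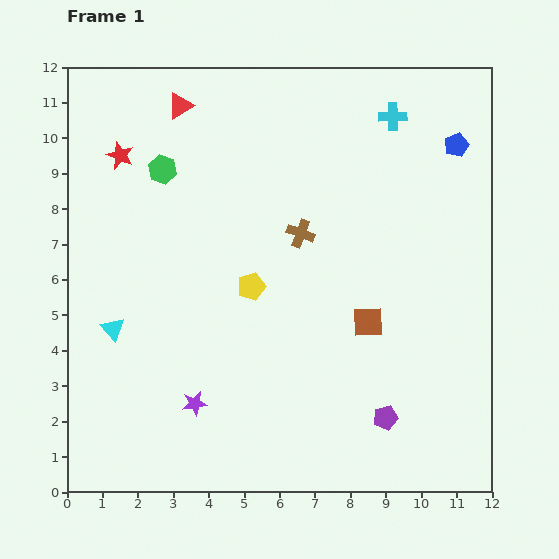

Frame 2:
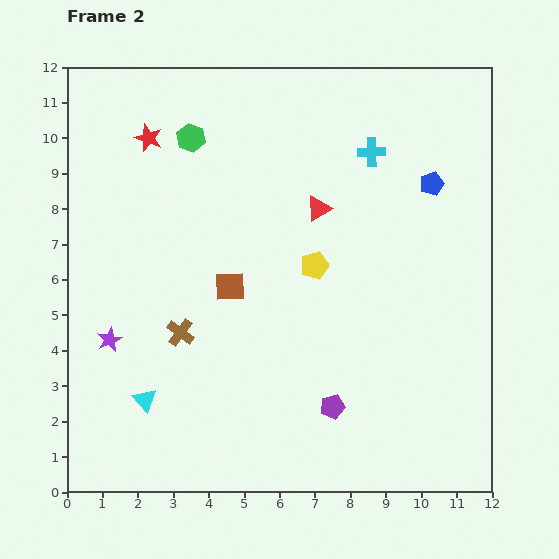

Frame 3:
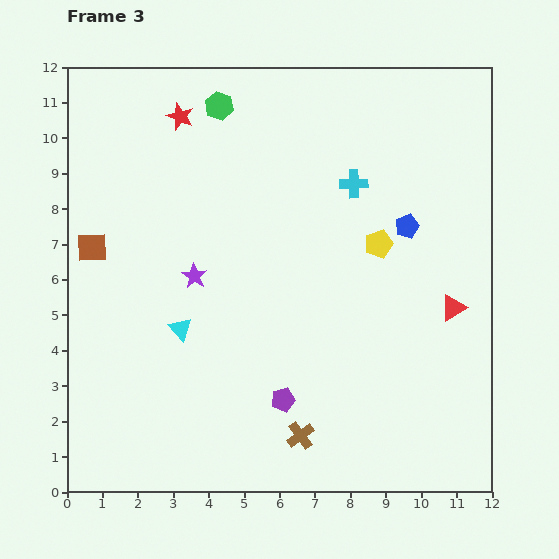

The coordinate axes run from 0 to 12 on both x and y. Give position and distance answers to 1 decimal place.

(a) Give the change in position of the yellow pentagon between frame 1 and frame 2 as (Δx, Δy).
(1.8, 0.6)

The yellow pentagon was at (5.2, 5.8) in frame 1 and (7.0, 6.4) in frame 2.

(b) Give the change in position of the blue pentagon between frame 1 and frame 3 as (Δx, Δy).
(-1.4, -2.3)

The blue pentagon was at (11.0, 9.8) in frame 1 and (9.6, 7.5) in frame 3.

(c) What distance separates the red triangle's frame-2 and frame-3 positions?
4.7

The red triangle moved from (7.1, 8.0) to (10.9, 5.2), a distance of √(3.8² + 2.8²) ≈ 4.7.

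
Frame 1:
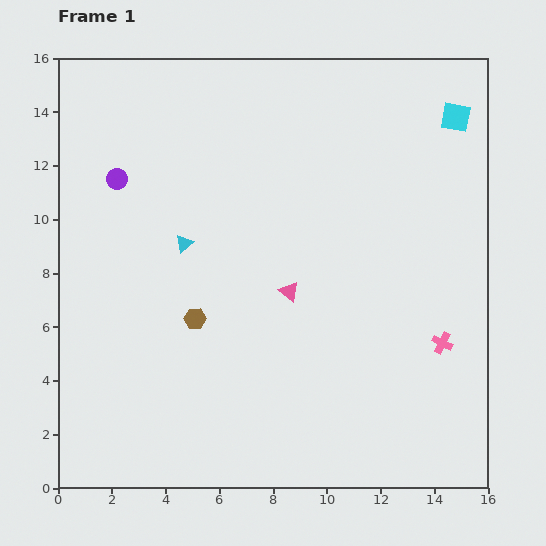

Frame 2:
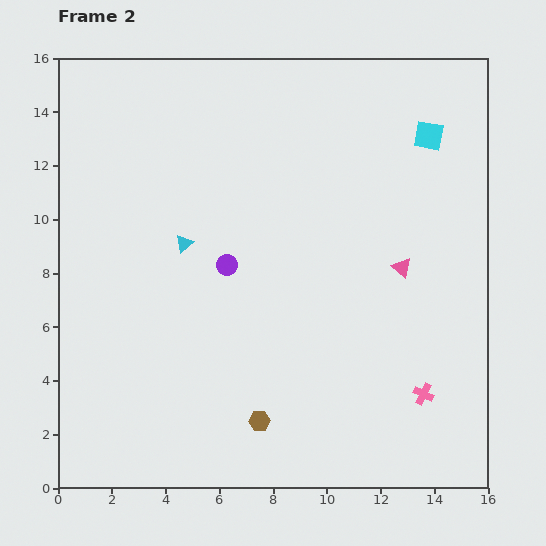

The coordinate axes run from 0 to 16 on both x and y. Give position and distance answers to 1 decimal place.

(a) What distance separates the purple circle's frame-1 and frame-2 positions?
5.2

The purple circle moved from (2.2, 11.5) to (6.3, 8.3), a distance of √(4.1² + 3.2²) ≈ 5.2.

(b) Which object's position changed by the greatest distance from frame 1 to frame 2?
the purple circle

(moved 5.2; next 4.5)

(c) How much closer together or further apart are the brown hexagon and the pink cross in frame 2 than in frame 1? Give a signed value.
-3.0

Distance in frame 1: 9.2. Distance in frame 2: 6.2.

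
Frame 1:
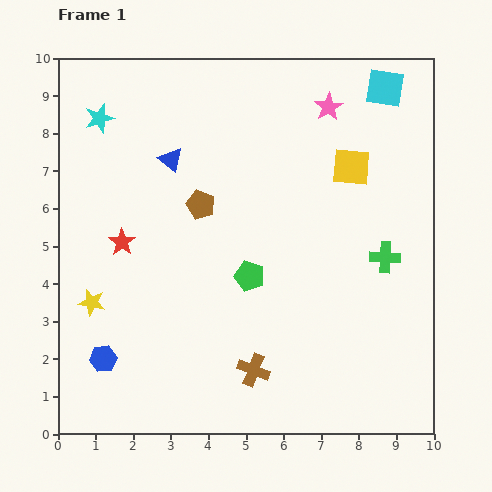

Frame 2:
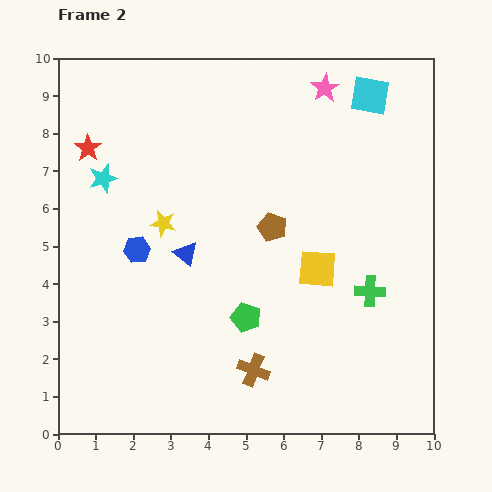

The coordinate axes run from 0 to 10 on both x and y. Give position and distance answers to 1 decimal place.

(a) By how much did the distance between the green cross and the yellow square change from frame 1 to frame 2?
-1.1

Distance in frame 1: 2.6. Distance in frame 2: 1.5.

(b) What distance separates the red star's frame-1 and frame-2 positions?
2.7

The red star moved from (1.7, 5.1) to (0.8, 7.6), a distance of √(0.9² + 2.5²) ≈ 2.7.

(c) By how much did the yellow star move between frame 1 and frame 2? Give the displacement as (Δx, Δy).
(1.9, 2.1)

The yellow star was at (0.9, 3.5) in frame 1 and (2.8, 5.6) in frame 2.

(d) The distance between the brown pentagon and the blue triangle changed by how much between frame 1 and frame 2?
+1.0

Distance in frame 1: 1.4. Distance in frame 2: 2.4.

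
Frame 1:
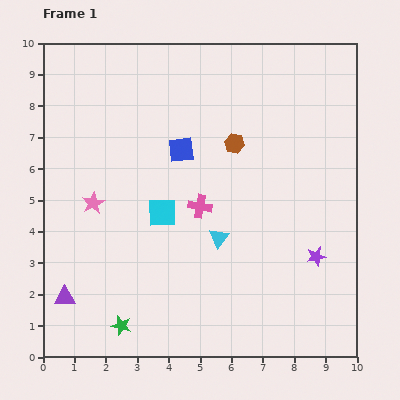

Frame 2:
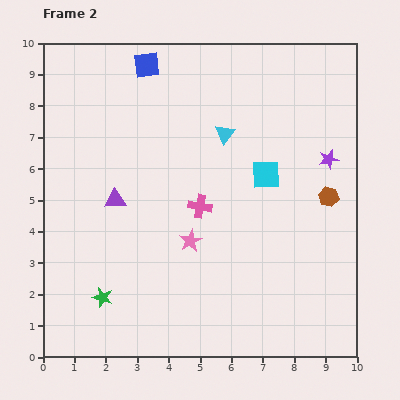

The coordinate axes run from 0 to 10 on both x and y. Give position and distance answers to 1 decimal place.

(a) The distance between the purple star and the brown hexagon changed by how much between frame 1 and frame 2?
-3.2

Distance in frame 1: 4.4. Distance in frame 2: 1.2.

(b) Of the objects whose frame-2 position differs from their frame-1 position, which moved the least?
the green star

(moved 1.1)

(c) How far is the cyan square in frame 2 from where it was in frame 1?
3.5

The cyan square moved from (3.8, 4.6) to (7.1, 5.8), a distance of √(3.3² + 1.2²) ≈ 3.5.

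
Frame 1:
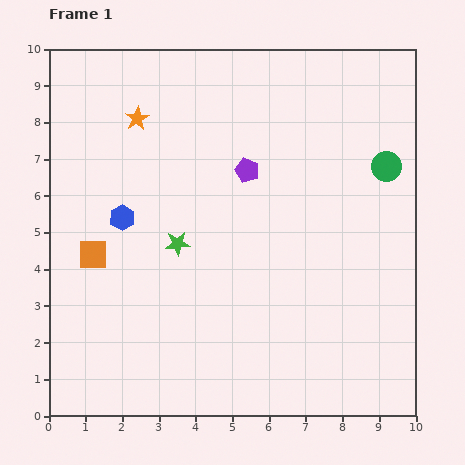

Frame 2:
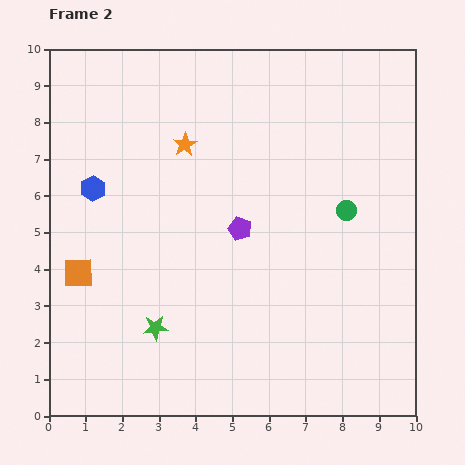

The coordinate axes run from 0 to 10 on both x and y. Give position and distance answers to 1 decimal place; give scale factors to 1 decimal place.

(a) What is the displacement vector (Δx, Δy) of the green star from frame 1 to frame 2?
(-0.6, -2.3)

The green star was at (3.5, 4.7) in frame 1 and (2.9, 2.4) in frame 2.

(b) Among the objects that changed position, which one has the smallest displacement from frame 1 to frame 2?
the orange square

(moved 0.6)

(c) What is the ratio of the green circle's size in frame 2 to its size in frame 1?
0.7×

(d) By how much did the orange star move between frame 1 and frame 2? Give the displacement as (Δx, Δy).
(1.3, -0.7)

The orange star was at (2.4, 8.1) in frame 1 and (3.7, 7.4) in frame 2.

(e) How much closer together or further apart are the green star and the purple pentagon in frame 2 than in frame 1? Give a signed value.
+0.7

Distance in frame 1: 2.8. Distance in frame 2: 3.5.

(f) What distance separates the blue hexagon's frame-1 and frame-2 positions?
1.1

The blue hexagon moved from (2.0, 5.4) to (1.2, 6.2), a distance of √(0.8² + 0.8²) ≈ 1.1.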